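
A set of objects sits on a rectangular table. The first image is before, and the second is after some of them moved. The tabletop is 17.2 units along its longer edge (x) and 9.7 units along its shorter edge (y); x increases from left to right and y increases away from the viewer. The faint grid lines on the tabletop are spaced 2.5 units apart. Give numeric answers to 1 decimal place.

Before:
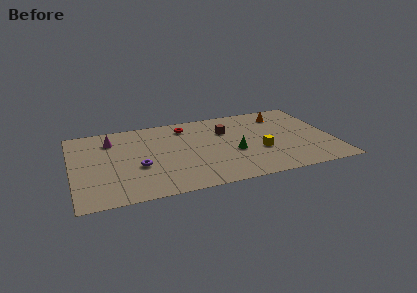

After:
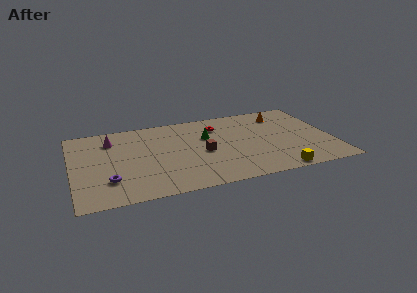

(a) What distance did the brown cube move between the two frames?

2.9

The brown cube moved from about (10.3, 6.7) to (8.6, 4.4), a distance of √(1.7² + 2.3²) ≈ 2.9.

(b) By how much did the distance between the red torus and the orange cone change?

-2.1

Before: roughly 6.5 units apart; after: 4.4. That's 2.1 units closer together.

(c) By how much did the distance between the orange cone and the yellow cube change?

+2.5

They were about 4.6 units apart before and 7.1 after — 2.5 units further apart.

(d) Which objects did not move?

the magenta cone and the orange cone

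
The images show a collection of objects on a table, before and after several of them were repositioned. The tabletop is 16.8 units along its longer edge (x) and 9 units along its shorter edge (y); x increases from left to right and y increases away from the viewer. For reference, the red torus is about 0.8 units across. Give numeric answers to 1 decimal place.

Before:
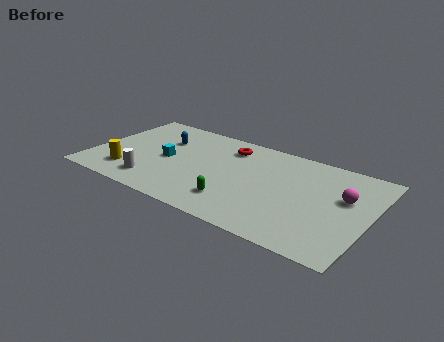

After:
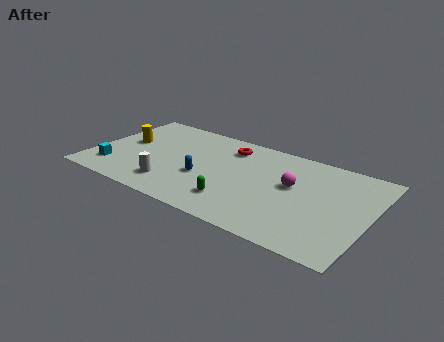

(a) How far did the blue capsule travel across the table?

4.0

The blue capsule moved from about (3.9, 6.2) to (6.9, 3.5), a distance of √(3.0² + 2.7²) ≈ 4.0.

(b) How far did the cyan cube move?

3.8

From (4.5, 4.3) to (1.5, 2.0), the cyan cube covered √(3.0² + 2.3²) ≈ 3.8 units.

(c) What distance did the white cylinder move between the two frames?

1.1

From (4.1, 1.7) to (5.2, 1.9), the white cylinder covered √(1.1² + 0.2²) ≈ 1.1 units.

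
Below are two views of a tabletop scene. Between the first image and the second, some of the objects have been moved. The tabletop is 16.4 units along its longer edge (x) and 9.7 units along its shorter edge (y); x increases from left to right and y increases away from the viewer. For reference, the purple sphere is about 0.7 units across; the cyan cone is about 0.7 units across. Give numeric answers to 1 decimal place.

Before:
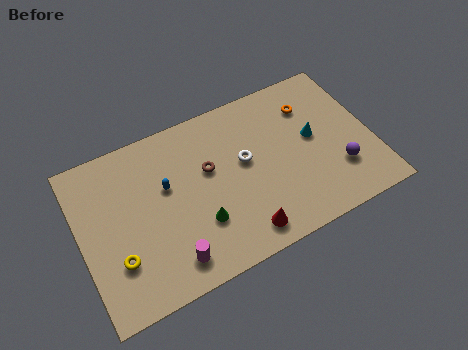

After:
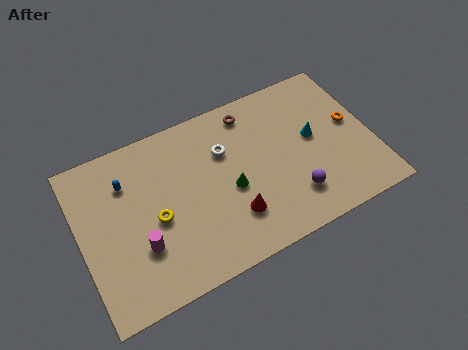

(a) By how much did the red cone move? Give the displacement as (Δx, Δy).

(-0.4, 1.2)

The red cone was at about (8.6, 1.4) and moved to about (8.2, 2.6).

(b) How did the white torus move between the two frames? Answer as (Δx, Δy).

(-1.0, 1.1)

The white torus was at about (9.3, 5.5) and moved to about (8.3, 6.6).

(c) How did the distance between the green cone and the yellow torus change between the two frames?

-0.4

They were about 4.6 units apart before and 4.2 after — 0.4 units closer together.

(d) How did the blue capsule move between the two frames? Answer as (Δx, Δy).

(-2.1, 1.2)

From the two frames, the blue capsule sits at roughly (4.9, 5.9) before and (2.8, 7.1) after.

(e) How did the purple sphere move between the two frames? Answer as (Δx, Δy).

(-2.7, -0.5)

The purple sphere was at about (14.3, 2.8) and moved to about (11.6, 2.3).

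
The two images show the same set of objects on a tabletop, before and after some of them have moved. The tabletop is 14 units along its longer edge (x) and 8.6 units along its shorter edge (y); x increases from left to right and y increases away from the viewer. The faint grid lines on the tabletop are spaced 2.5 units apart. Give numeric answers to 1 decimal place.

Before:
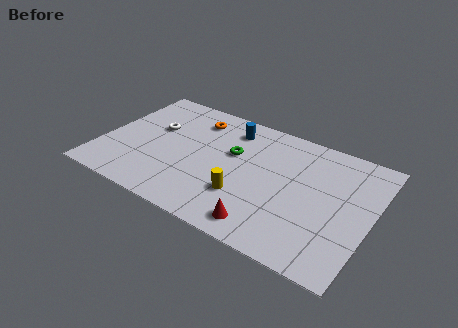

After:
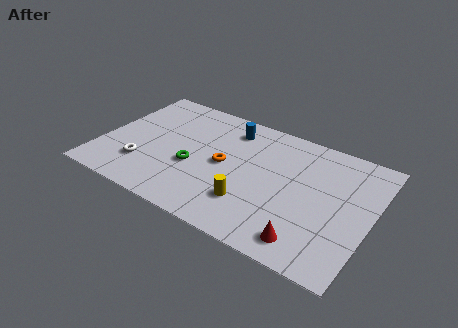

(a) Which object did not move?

the blue cylinder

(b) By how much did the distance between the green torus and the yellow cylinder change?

+0.5

The distance was about 2.9 in the first image and 3.4 in the second, so they moved 0.5 units further apart.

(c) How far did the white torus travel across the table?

3.0

The white torus was near (2.5, 5.3) before and (2.4, 2.3) after, so it travelled √(0.1² + 3.0²) ≈ 3.0 units.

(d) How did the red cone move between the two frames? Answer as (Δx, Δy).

(2.2, 0.1)

From the two frames, the red cone sits at roughly (9.0, 1.2) before and (11.2, 1.3) after.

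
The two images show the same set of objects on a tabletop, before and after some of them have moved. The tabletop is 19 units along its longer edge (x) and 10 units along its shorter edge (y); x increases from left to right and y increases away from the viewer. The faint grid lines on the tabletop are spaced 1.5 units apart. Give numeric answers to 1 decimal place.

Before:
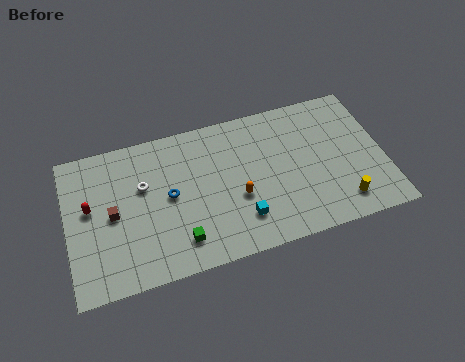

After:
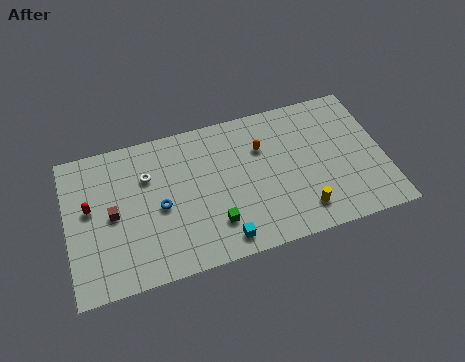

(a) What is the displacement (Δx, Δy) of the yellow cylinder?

(-2.4, 0.1)

The yellow cylinder was at about (16.2, 1.8) and moved to about (13.8, 1.9).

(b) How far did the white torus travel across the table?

0.7

The white torus moved from about (4.6, 6.3) to (4.9, 6.9), a distance of √(0.3² + 0.6²) ≈ 0.7.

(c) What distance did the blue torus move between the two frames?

0.8

The blue torus was near (6.1, 5.2) before and (5.5, 4.6) after, so it travelled √(0.6² + 0.6²) ≈ 0.8 units.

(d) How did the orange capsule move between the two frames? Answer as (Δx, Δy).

(1.7, 3.0)

The orange capsule was at about (10.1, 3.9) and moved to about (11.8, 6.9).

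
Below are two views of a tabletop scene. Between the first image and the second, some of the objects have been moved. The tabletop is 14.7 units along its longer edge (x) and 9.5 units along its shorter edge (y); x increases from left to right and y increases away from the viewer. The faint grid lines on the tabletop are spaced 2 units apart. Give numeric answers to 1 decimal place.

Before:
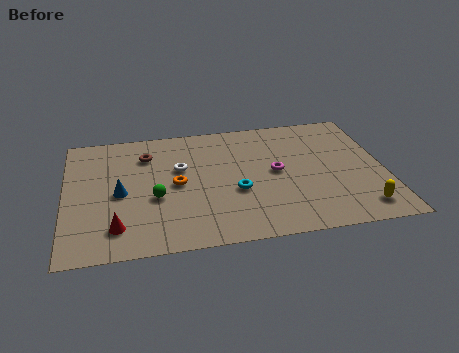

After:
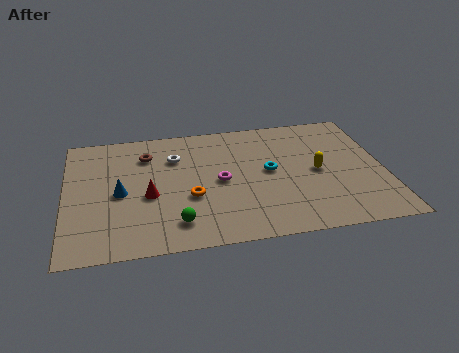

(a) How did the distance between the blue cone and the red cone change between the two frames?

-1.1

Before: roughly 2.5 units apart; after: 1.4. That's 1.1 units closer together.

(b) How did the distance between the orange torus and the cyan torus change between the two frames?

+1.1

Before: roughly 2.9 units apart; after: 4.0. That's 1.1 units further apart.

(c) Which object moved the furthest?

the yellow capsule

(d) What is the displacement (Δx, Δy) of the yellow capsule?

(-1.8, 3.1)

The yellow capsule started near (13.4, 1.5) and ended near (11.6, 4.6).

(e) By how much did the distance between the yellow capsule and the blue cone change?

-2.2

Before: roughly 11.3 units apart; after: 9.1. That's 2.2 units closer together.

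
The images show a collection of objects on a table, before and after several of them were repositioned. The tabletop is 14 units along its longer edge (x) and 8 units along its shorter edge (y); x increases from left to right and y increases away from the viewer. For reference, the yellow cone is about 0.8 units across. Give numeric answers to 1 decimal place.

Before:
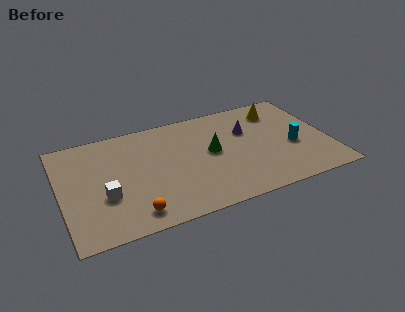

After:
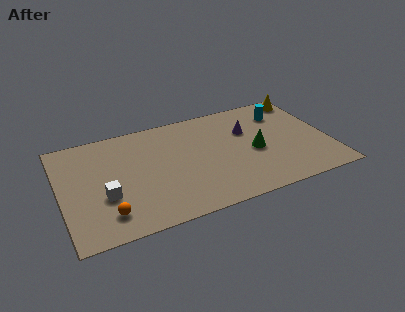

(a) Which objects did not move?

the purple cone and the white cube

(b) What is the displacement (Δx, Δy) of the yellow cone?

(1.5, 0.6)

The yellow cone started near (11.7, 6.4) and ended near (13.2, 7.0).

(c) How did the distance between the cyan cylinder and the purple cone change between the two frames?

-0.8

Before: roughly 3.0 units apart; after: 2.2. That's 0.8 units closer together.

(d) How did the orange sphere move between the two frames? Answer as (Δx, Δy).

(-1.3, 0.4)

The orange sphere started near (3.5, 1.2) and ended near (2.2, 1.6).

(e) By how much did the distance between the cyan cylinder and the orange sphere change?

+1.8

They were about 8.9 units apart before and 10.7 after — 1.8 units further apart.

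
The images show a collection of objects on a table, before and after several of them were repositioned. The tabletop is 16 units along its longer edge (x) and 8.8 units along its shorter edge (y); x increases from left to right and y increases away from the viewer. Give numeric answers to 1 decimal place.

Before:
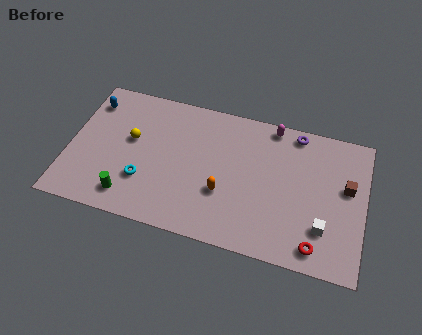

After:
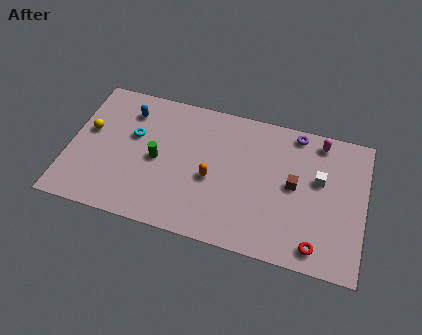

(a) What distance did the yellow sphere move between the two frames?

2.3

The yellow sphere was near (3.3, 5.1) before and (1.0, 5.1) after, so it travelled √(2.3² + 0.0²) ≈ 2.3 units.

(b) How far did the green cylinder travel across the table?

3.0

The green cylinder was near (3.5, 1.5) before and (4.8, 4.2) after, so it travelled √(1.3² + 2.7²) ≈ 3.0 units.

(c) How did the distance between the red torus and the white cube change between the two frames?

+2.9

They were about 1.2 units apart before and 4.1 after — 2.9 units further apart.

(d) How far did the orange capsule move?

1.0

The orange capsule was near (8.5, 3.1) before and (7.8, 3.8) after, so it travelled √(0.7² + 0.7²) ≈ 1.0 units.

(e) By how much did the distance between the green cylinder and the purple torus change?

-2.5

The distance was about 10.7 in the first image and 8.2 in the second, so they moved 2.5 units closer together.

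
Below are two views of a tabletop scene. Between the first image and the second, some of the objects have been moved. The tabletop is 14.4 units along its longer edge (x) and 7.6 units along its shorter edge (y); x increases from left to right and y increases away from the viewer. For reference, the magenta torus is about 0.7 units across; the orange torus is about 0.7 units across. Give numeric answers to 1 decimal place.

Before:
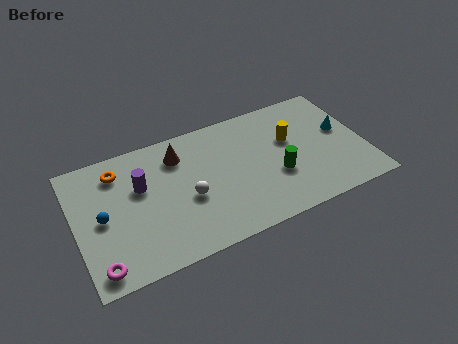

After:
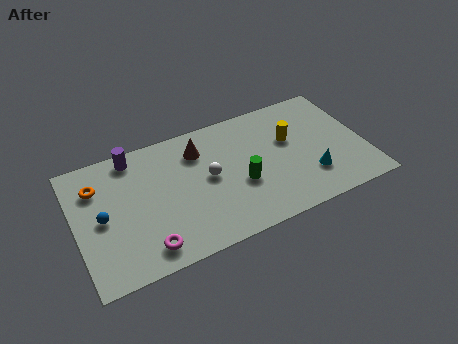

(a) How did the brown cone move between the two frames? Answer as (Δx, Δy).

(1.0, -0.1)

From the two frames, the brown cone sits at roughly (5.3, 5.9) before and (6.3, 5.8) after.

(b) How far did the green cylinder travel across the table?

1.8

From (9.9, 2.8) to (8.1, 3.0), the green cylinder covered √(1.8² + 0.2²) ≈ 1.8 units.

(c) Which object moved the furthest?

the cyan cone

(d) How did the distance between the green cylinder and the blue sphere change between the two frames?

-1.8

Before: roughly 8.6 units apart; after: 6.8. That's 1.8 units closer together.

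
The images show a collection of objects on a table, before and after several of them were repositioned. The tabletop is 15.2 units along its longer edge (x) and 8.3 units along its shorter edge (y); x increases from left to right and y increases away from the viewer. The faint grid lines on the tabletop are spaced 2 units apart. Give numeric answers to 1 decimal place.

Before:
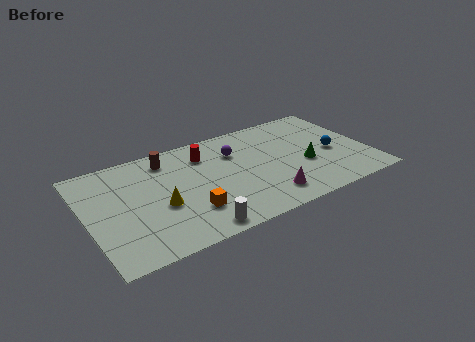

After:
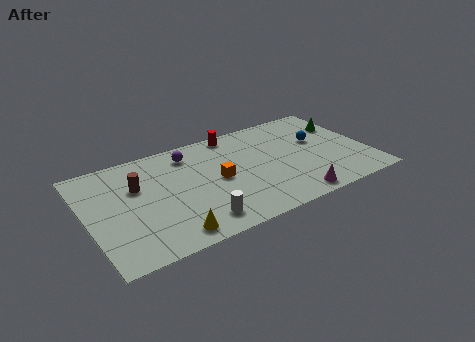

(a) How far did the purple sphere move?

2.6

From (8.2, 5.9) to (5.8, 6.8), the purple sphere covered √(2.4² + 0.9²) ≈ 2.6 units.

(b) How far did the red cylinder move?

2.1

From (6.6, 6.4) to (8.4, 7.5), the red cylinder covered √(1.8² + 1.1²) ≈ 2.1 units.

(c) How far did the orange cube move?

2.5

The orange cube was near (5.2, 2.3) before and (7.0, 4.1) after, so it travelled √(1.8² + 1.8²) ≈ 2.5 units.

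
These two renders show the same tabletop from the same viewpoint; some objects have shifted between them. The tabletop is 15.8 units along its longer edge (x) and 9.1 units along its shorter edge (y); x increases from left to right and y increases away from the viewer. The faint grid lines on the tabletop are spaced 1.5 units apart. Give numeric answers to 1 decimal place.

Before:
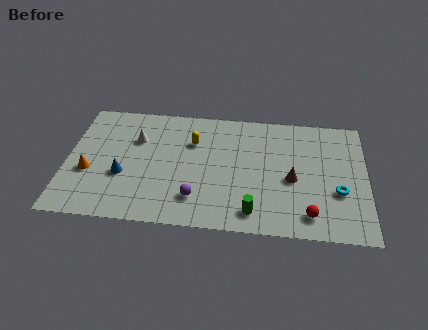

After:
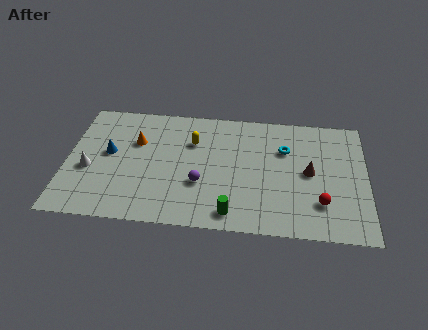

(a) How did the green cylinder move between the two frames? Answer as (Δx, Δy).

(-1.1, -0.2)

The green cylinder started near (9.9, 1.4) and ended near (8.8, 1.2).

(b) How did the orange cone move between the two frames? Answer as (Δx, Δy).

(2.4, 2.5)

From the two frames, the orange cone sits at roughly (1.2, 3.5) before and (3.6, 6.0) after.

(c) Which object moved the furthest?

the cyan torus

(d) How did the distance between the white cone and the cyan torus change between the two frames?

-0.5

They were about 11.1 units apart before and 10.6 after — 0.5 units closer together.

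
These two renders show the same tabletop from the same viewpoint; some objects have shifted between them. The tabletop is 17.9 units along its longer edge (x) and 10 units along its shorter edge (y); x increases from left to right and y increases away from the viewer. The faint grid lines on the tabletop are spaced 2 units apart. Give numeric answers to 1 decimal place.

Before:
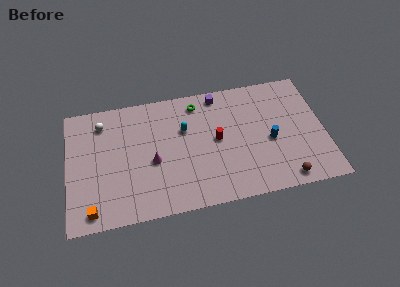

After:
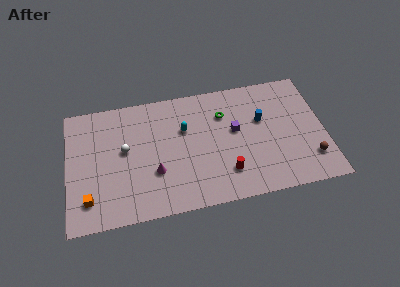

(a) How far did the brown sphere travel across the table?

2.3

The brown sphere moved from about (14.9, 1.1) to (16.8, 2.4), a distance of √(1.9² + 1.3²) ≈ 2.3.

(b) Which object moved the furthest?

the purple cube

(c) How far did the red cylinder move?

2.8

The red cylinder was near (10.4, 5.2) before and (10.9, 2.4) after, so it travelled √(0.5² + 2.8²) ≈ 2.8 units.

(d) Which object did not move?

the cyan capsule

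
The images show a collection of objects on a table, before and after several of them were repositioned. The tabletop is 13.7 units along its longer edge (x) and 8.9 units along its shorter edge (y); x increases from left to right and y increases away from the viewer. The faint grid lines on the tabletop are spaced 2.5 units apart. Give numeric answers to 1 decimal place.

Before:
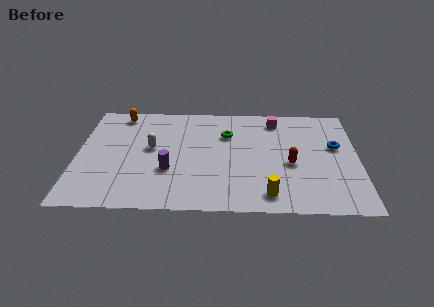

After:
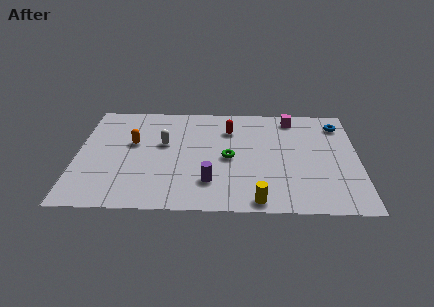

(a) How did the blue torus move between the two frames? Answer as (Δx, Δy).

(0.2, 1.9)

The blue torus started near (12.6, 5.3) and ended near (12.8, 7.2).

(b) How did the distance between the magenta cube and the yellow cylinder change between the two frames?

+0.9

Before: roughly 6.2 units apart; after: 7.1. That's 0.9 units further apart.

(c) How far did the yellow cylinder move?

0.7

The yellow cylinder moved from about (9.3, 1.3) to (8.8, 0.8), a distance of √(0.5² + 0.5²) ≈ 0.7.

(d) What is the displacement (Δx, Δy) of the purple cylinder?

(2.0, -0.9)

The purple cylinder was at about (4.5, 3.1) and moved to about (6.5, 2.2).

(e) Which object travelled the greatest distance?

the red capsule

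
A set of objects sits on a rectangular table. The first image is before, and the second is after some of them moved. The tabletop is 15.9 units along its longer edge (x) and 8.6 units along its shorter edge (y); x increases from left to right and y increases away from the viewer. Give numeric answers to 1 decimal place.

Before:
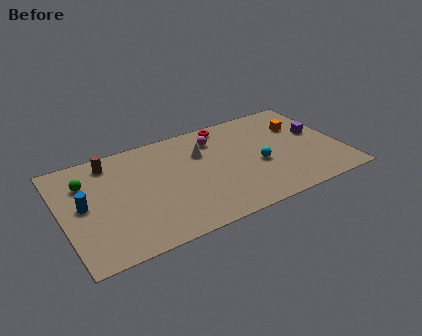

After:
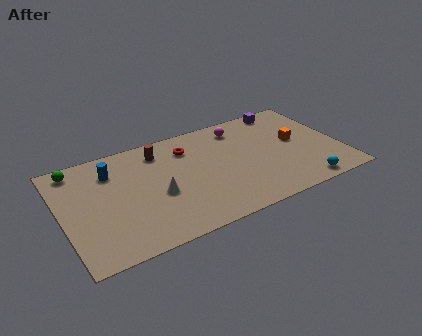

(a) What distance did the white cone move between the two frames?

3.6

The white cone moved from about (8.1, 5.9) to (5.3, 3.6), a distance of √(2.8² + 2.3²) ≈ 3.6.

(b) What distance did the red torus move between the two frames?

2.6

From (9.8, 7.7) to (7.4, 6.6), the red torus covered √(2.4² + 1.1²) ≈ 2.6 units.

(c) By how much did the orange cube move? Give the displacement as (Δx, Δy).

(-0.4, -1.2)

From the two frames, the orange cube sits at roughly (13.9, 5.9) before and (13.5, 4.7) after.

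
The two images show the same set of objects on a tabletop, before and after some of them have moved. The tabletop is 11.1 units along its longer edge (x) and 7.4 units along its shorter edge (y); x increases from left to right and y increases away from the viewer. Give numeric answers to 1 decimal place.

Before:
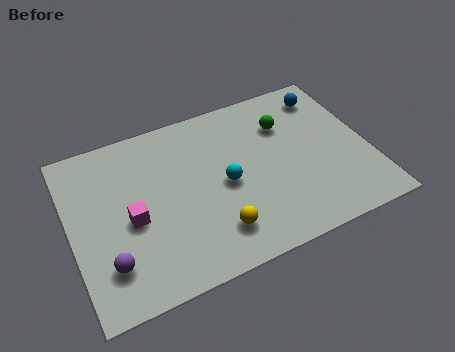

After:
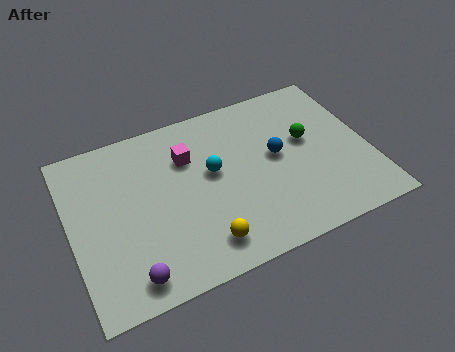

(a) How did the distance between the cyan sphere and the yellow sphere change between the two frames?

+1.0

Before: roughly 2.0 units apart; after: 3.0. That's 1.0 units further apart.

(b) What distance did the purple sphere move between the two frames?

1.1

The purple sphere moved from about (1.2, 1.8) to (1.9, 1.0), a distance of √(0.7² + 0.8²) ≈ 1.1.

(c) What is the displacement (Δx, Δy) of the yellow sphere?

(-0.5, -0.3)

From the two frames, the yellow sphere sits at roughly (5.1, 1.6) before and (4.6, 1.3) after.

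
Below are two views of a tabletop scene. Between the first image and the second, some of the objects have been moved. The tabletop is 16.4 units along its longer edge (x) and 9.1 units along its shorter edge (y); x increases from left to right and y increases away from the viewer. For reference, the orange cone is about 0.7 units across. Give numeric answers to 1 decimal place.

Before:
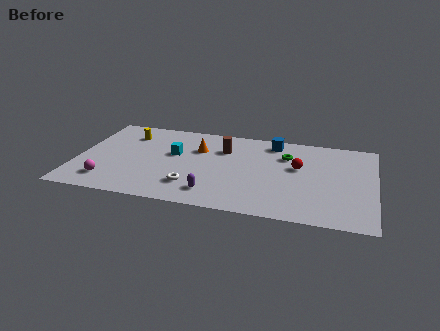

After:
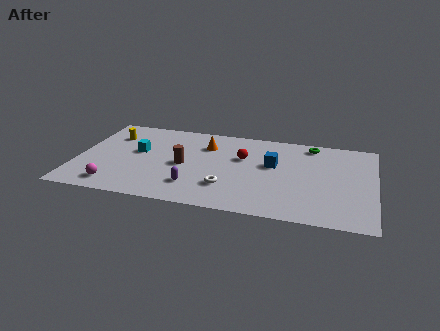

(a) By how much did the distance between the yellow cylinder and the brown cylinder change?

-0.6

The distance was about 5.4 in the first image and 4.8 in the second, so they moved 0.6 units closer together.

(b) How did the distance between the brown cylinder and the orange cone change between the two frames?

+1.2

Before: roughly 1.4 units apart; after: 2.6. That's 1.2 units further apart.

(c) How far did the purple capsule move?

1.2

The purple capsule was near (7.7, 1.7) before and (6.6, 2.2) after, so it travelled √(1.1² + 0.5²) ≈ 1.2 units.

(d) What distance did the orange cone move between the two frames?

0.6

The orange cone was near (6.6, 6.2) before and (7.0, 6.7) after, so it travelled √(0.4² + 0.5²) ≈ 0.6 units.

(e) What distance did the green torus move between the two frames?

2.0

The green torus was near (11.5, 6.5) before and (12.8, 8.0) after, so it travelled √(1.3² + 1.5²) ≈ 2.0 units.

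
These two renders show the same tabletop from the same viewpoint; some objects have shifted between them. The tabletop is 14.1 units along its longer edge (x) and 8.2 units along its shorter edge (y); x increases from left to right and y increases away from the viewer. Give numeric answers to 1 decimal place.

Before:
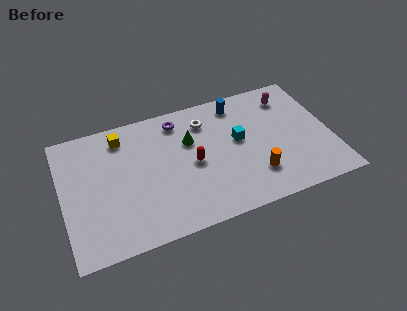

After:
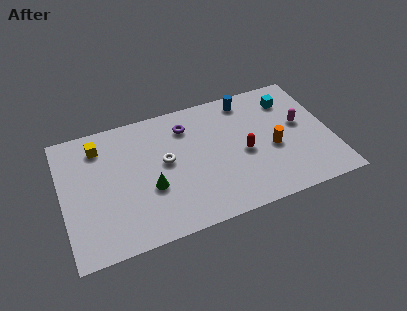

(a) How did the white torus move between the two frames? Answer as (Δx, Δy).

(-2.3, -1.9)

From the two frames, the white torus sits at roughly (7.7, 6.4) before and (5.4, 4.5) after.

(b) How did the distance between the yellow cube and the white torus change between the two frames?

-0.5

Before: roughly 4.4 units apart; after: 3.9. That's 0.5 units closer together.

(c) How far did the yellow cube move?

1.2

The yellow cube moved from about (3.3, 6.8) to (2.1, 6.6), a distance of √(1.2² + 0.2²) ≈ 1.2.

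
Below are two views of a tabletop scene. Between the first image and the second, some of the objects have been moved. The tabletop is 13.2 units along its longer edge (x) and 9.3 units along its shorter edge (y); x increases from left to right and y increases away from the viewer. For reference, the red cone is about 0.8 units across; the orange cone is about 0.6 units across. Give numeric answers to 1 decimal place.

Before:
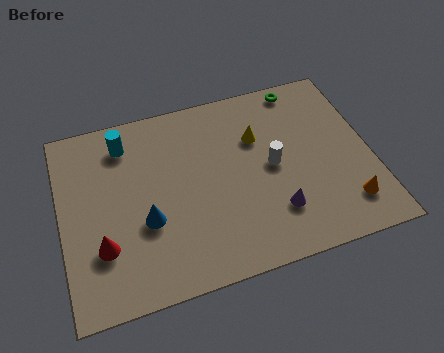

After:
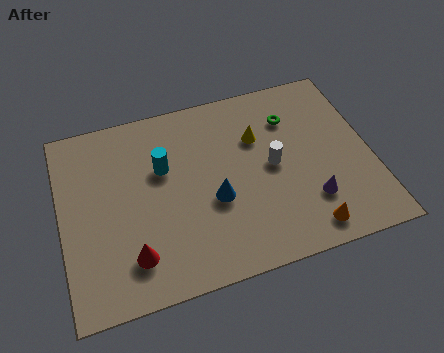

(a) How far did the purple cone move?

1.5

From (8.9, 2.4) to (10.4, 2.5), the purple cone covered √(1.5² + 0.1²) ≈ 1.5 units.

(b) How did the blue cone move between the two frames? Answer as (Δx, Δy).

(2.9, 0.2)

The blue cone started near (3.5, 3.5) and ended near (6.4, 3.7).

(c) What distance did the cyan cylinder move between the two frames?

2.3

The cyan cylinder was near (2.9, 7.6) before and (4.4, 5.9) after, so it travelled √(1.5² + 1.7²) ≈ 2.3 units.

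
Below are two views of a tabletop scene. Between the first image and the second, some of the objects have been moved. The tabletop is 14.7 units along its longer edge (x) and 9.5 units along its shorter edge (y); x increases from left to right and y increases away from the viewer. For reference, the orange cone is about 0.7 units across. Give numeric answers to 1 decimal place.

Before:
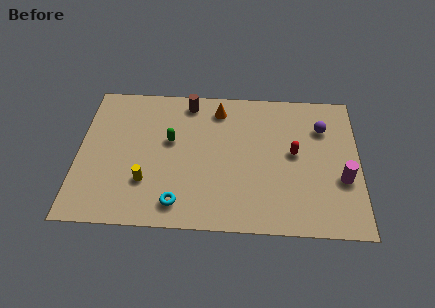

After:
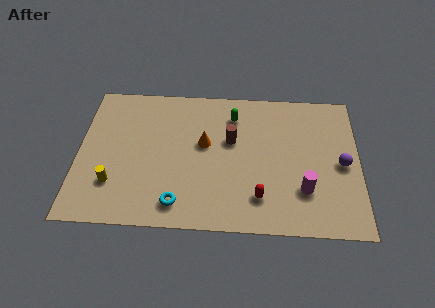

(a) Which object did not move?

the cyan torus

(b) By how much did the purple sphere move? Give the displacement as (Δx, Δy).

(1.0, -2.4)

The purple sphere started near (12.8, 6.9) and ended near (13.8, 4.5).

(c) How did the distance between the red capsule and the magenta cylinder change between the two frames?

-0.6

Before: roughly 3.0 units apart; after: 2.4. That's 0.6 units closer together.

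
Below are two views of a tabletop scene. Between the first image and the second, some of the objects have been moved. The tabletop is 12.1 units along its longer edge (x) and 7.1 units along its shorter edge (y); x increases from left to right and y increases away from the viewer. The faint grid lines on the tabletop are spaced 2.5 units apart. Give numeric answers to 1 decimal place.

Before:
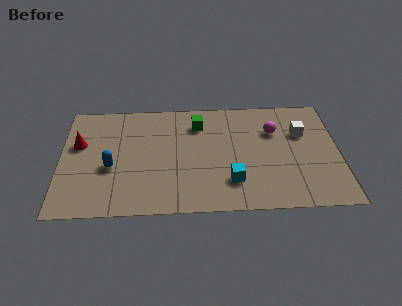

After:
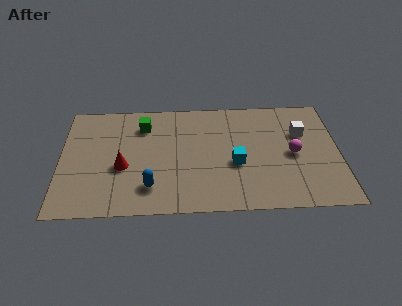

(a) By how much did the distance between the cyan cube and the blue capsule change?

-1.4

They were about 5.3 units apart before and 3.9 after — 1.4 units closer together.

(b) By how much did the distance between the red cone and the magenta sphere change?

-1.1

They were about 8.5 units apart before and 7.4 after — 1.1 units closer together.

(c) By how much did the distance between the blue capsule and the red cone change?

-0.3

Before: roughly 2.1 units apart; after: 1.8. That's 0.3 units closer together.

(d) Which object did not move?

the white cube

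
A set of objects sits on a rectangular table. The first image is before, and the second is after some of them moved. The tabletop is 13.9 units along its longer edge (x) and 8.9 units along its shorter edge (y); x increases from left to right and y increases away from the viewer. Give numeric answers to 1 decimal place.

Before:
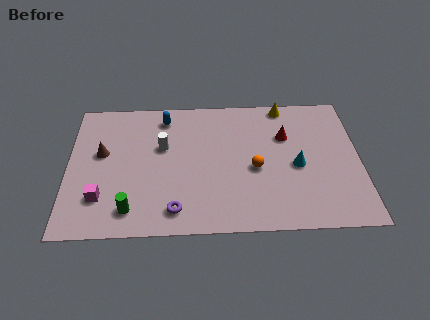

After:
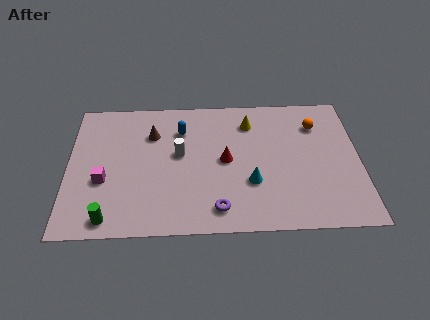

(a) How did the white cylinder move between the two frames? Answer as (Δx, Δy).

(0.8, -0.5)

From the two frames, the white cylinder sits at roughly (4.5, 5.5) before and (5.3, 5.0) after.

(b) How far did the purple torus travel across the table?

2.0

The purple torus was near (5.1, 1.4) before and (7.1, 1.4) after, so it travelled √(2.0² + 0.0²) ≈ 2.0 units.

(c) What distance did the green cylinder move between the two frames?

1.1

From (3.0, 1.5) to (2.0, 1.0), the green cylinder covered √(1.0² + 0.5²) ≈ 1.1 units.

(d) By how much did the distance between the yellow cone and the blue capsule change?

-2.5

Before: roughly 5.8 units apart; after: 3.3. That's 2.5 units closer together.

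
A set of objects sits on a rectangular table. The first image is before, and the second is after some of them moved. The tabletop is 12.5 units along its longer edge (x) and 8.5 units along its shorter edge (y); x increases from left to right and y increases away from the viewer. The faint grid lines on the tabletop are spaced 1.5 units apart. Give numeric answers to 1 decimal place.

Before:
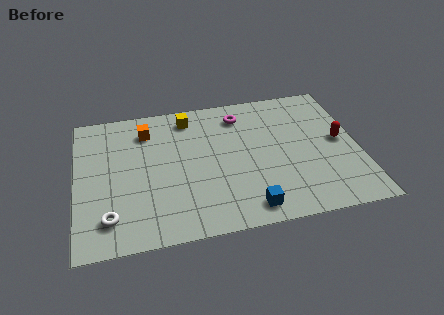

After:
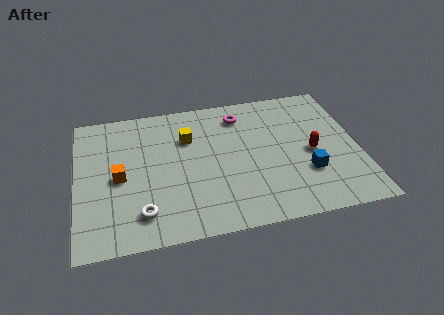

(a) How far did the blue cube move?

3.1

The blue cube moved from about (7.4, 1.1) to (10.1, 2.7), a distance of √(2.7² + 1.6²) ≈ 3.1.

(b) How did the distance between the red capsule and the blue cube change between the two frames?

-4.2

The distance was about 5.4 in the first image and 1.2 in the second, so they moved 4.2 units closer together.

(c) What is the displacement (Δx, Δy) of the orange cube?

(-1.3, -2.7)

The orange cube started near (3.2, 6.7) and ended near (1.9, 4.0).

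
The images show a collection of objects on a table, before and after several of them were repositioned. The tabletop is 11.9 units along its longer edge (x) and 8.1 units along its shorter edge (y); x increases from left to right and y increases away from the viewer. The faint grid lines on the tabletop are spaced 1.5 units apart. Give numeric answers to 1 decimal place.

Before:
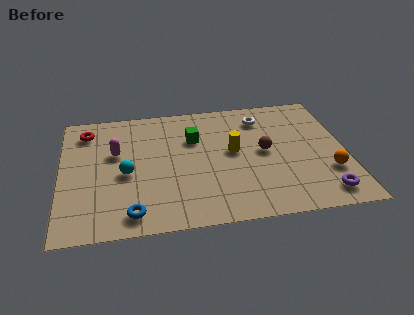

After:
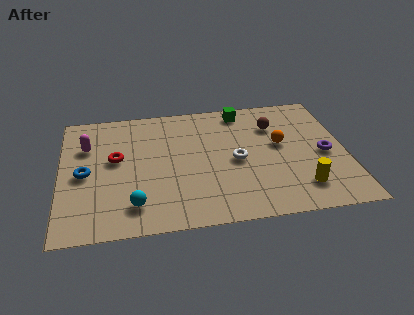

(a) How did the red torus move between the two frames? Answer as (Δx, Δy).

(1.2, -2.0)

The red torus started near (1.1, 6.6) and ended near (2.3, 4.6).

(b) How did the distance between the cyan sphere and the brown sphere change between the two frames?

+1.6

Before: roughly 5.8 units apart; after: 7.4. That's 1.6 units further apart.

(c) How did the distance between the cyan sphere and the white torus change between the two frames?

-1.7

The distance was about 6.5 in the first image and 4.8 in the second, so they moved 1.7 units closer together.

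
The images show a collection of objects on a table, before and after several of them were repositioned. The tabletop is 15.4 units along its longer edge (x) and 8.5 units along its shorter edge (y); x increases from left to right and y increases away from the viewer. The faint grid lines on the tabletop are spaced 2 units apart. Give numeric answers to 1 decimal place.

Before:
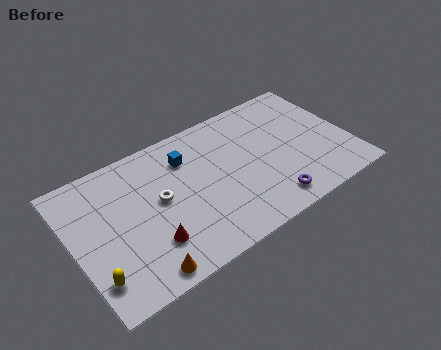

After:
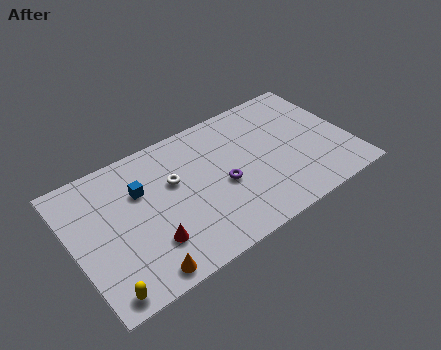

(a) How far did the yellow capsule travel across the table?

1.0

The yellow capsule moved from about (0.8, 1.9) to (1.1, 0.9), a distance of √(0.3² + 1.0²) ≈ 1.0.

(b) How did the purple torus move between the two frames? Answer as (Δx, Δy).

(-2.2, 2.4)

The purple torus started near (10.4, 1.3) and ended near (8.2, 3.7).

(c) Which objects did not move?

the red cone and the orange cone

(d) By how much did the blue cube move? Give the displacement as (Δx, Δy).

(-2.7, -0.7)

The blue cube was at about (6.6, 6.4) and moved to about (3.9, 5.7).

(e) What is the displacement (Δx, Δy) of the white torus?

(0.9, 0.7)

From the two frames, the white torus sits at roughly (4.8, 4.6) before and (5.7, 5.3) after.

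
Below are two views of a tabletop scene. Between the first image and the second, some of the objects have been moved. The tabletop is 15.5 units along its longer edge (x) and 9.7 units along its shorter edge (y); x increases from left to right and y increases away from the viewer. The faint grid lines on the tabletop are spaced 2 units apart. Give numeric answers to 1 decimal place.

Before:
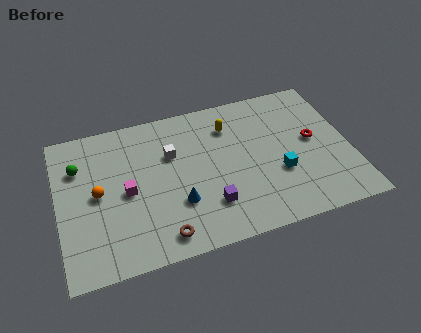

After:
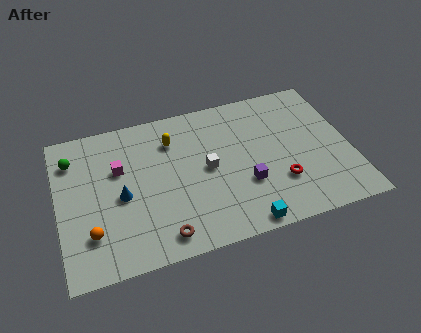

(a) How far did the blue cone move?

3.2

From (6.2, 3.1) to (3.3, 4.4), the blue cone covered √(2.9² + 1.3²) ≈ 3.2 units.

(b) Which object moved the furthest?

the cyan cube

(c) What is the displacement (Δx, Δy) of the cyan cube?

(-2.2, -2.7)

The cyan cube started near (11.6, 3.5) and ended near (9.4, 0.8).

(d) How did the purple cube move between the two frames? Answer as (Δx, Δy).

(2.0, 0.8)

From the two frames, the purple cube sits at roughly (7.8, 2.5) before and (9.8, 3.3) after.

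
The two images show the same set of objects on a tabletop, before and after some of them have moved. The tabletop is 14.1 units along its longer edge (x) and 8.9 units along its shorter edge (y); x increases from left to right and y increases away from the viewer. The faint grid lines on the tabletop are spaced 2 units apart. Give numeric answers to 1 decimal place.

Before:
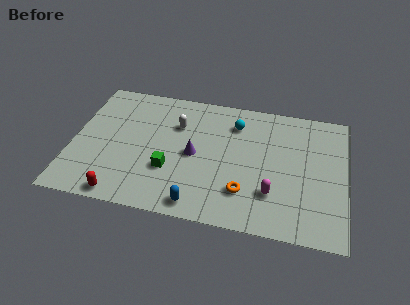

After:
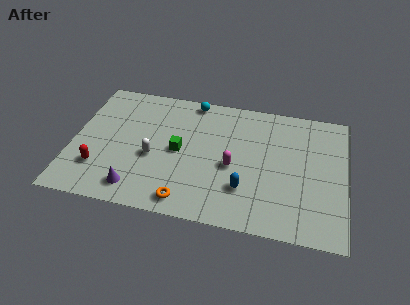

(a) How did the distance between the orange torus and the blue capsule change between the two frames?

+0.6

Before: roughly 2.6 units apart; after: 3.2. That's 0.6 units further apart.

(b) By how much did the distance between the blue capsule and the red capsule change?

+3.6

The distance was about 3.9 in the first image and 7.5 in the second, so they moved 3.6 units further apart.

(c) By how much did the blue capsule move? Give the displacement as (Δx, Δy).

(2.3, 1.5)

From the two frames, the blue capsule sits at roughly (6.7, 1.0) before and (9.0, 2.5) after.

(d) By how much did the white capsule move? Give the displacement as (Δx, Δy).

(-1.1, -2.5)

The white capsule started near (5.3, 6.2) and ended near (4.2, 3.7).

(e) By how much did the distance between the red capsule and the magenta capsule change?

-0.8

The distance was about 7.8 in the first image and 7.0 in the second, so they moved 0.8 units closer together.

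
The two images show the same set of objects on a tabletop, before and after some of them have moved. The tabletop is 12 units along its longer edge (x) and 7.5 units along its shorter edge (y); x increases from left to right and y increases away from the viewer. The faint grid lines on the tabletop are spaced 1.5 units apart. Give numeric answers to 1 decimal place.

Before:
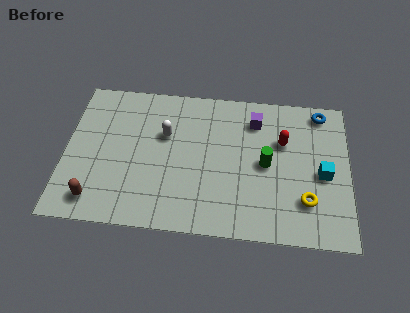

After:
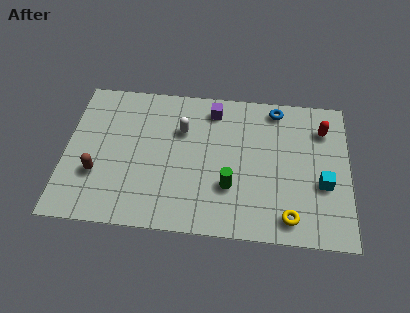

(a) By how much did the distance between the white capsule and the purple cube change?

-2.2

The distance was about 4.0 in the first image and 1.8 in the second, so they moved 2.2 units closer together.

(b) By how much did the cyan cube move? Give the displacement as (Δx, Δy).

(0.0, -0.5)

From the two frames, the cyan cube sits at roughly (10.9, 3.4) before and (10.9, 2.9) after.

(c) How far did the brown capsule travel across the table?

1.3

The brown capsule moved from about (1.4, 1.2) to (1.4, 2.5), a distance of √(0.0² + 1.3²) ≈ 1.3.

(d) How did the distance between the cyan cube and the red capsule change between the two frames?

+0.5

The distance was about 2.3 in the first image and 2.8 in the second, so they moved 0.5 units further apart.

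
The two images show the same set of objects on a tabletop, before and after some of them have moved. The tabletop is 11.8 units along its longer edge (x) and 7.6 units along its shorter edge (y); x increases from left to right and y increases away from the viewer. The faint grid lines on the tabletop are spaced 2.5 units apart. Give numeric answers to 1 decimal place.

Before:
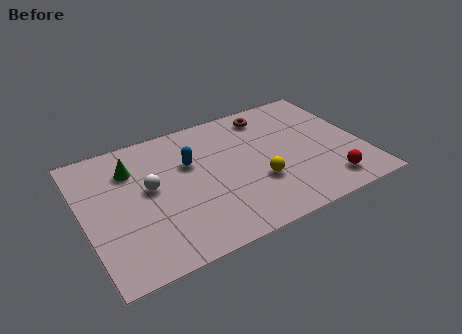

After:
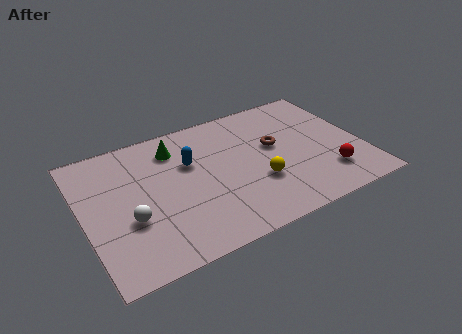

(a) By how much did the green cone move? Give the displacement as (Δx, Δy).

(1.9, 0.4)

The green cone was at about (2.2, 5.6) and moved to about (4.1, 6.0).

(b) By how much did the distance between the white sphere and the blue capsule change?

+1.6

The distance was about 1.9 in the first image and 3.5 in the second, so they moved 1.6 units further apart.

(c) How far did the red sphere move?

0.5

From (10.0, 1.3) to (10.1, 1.8), the red sphere covered √(0.1² + 0.5²) ≈ 0.5 units.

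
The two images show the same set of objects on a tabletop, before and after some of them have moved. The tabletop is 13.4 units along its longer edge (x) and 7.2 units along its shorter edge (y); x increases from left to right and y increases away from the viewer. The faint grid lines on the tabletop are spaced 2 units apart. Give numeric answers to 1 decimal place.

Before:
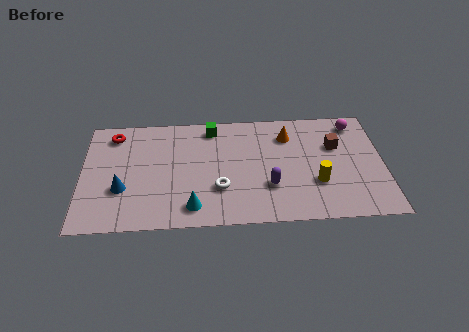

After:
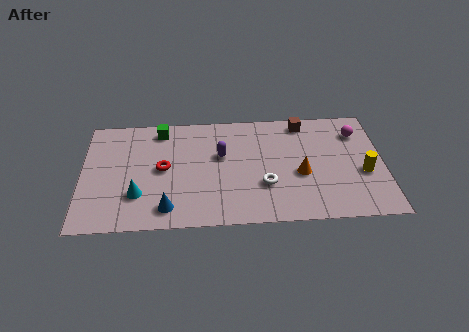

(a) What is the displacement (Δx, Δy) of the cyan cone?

(-2.4, 0.9)

The cyan cone was at about (4.9, 1.2) and moved to about (2.5, 2.1).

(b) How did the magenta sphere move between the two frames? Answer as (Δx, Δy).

(0.1, -0.6)

The magenta sphere was at about (12.2, 6.1) and moved to about (12.3, 5.5).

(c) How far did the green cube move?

2.3

The green cube moved from about (5.8, 6.2) to (3.5, 6.2), a distance of √(2.3² + 0.0²) ≈ 2.3.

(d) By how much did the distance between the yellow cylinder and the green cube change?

+3.6

They were about 6.0 units apart before and 9.6 after — 3.6 units further apart.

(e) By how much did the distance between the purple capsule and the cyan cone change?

+0.8

The distance was about 3.6 in the first image and 4.4 in the second, so they moved 0.8 units further apart.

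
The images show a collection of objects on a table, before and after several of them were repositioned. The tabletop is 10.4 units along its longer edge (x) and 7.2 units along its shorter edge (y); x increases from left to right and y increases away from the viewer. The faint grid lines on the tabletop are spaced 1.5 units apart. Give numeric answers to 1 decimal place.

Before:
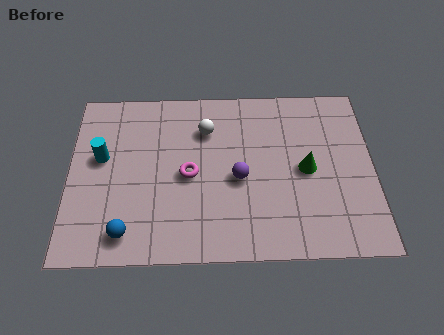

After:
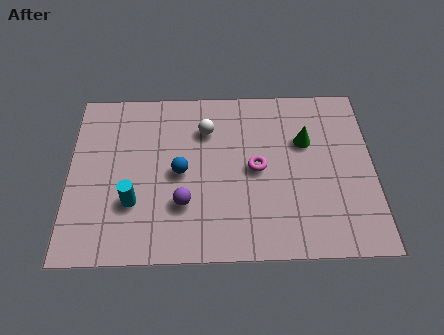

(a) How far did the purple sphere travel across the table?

2.1

The purple sphere was near (5.8, 3.2) before and (3.9, 2.2) after, so it travelled √(1.9² + 1.0²) ≈ 2.1 units.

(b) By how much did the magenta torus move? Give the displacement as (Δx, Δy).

(2.3, 0.2)

From the two frames, the magenta torus sits at roughly (4.1, 3.4) before and (6.4, 3.6) after.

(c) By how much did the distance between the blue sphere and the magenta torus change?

-0.5

They were about 3.1 units apart before and 2.6 after — 0.5 units closer together.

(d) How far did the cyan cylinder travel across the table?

2.2

The cyan cylinder moved from about (1.1, 4.2) to (2.2, 2.3), a distance of √(1.1² + 1.9²) ≈ 2.2.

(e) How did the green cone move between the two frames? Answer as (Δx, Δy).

(0.0, 1.2)

From the two frames, the green cone sits at roughly (8.1, 3.5) before and (8.1, 4.7) after.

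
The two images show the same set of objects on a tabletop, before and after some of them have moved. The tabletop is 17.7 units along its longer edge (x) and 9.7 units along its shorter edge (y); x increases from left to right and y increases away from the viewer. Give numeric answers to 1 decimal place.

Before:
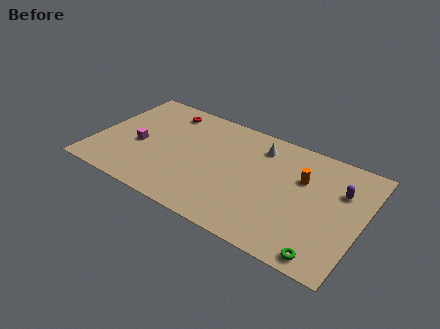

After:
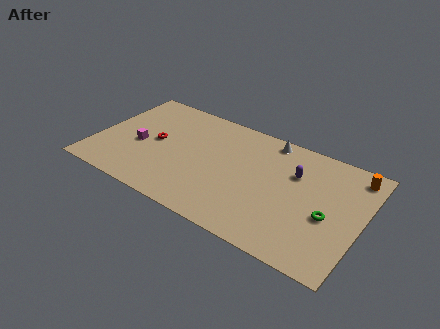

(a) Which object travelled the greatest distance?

the orange cylinder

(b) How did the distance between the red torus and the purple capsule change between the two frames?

-2.8

Before: roughly 12.1 units apart; after: 9.3. That's 2.8 units closer together.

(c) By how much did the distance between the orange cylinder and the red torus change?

+3.6

The distance was about 9.7 in the first image and 13.3 in the second, so they moved 3.6 units further apart.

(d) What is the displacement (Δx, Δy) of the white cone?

(0.5, 0.9)

The white cone was at about (10.6, 7.8) and moved to about (11.1, 8.7).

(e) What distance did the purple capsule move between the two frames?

3.0

The purple capsule moved from about (16.1, 6.6) to (13.1, 6.6), a distance of √(3.0² + 0.0²) ≈ 3.0.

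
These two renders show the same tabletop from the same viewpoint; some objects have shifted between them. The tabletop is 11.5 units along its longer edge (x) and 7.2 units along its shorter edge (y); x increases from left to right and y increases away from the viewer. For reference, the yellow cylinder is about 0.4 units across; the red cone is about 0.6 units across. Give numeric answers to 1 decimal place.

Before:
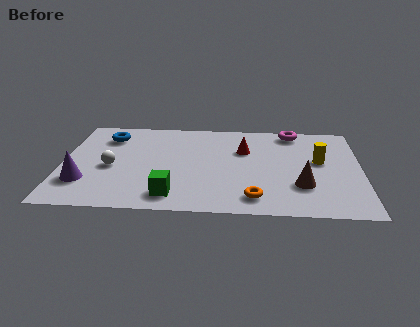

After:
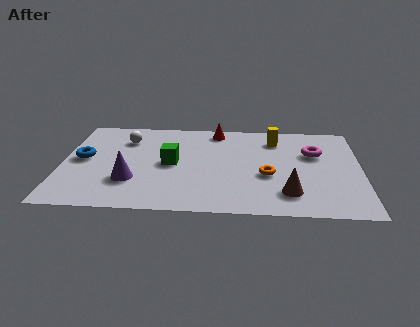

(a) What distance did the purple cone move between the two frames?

1.8

From (0.9, 2.0) to (2.7, 2.2), the purple cone covered √(1.8² + 0.2²) ≈ 1.8 units.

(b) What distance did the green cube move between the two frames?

2.4

From (4.3, 1.2) to (4.2, 3.6), the green cube covered √(0.1² + 2.4²) ≈ 2.4 units.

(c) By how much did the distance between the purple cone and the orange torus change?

-1.3

Before: roughly 6.5 units apart; after: 5.2. That's 1.3 units closer together.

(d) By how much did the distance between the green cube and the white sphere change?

-0.6

The distance was about 3.1 in the first image and 2.5 in the second, so they moved 0.6 units closer together.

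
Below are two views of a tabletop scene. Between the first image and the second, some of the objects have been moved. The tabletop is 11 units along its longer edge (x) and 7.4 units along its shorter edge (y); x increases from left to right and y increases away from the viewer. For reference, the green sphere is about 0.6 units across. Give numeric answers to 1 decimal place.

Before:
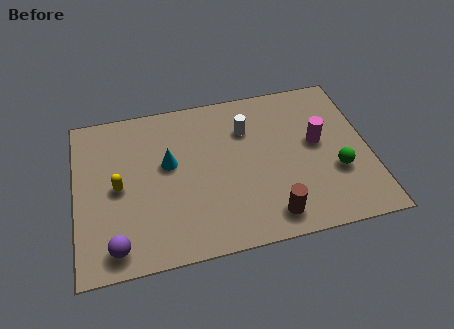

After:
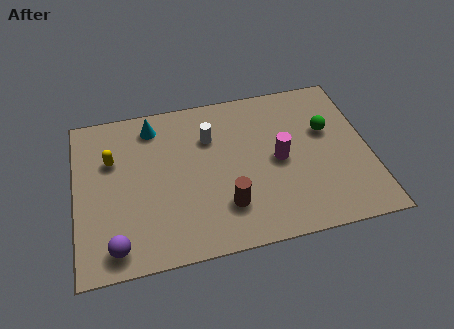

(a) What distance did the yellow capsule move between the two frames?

1.3

From (1.6, 3.6) to (1.4, 4.9), the yellow capsule covered √(0.2² + 1.3²) ≈ 1.3 units.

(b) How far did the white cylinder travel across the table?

1.4

From (6.5, 5.3) to (5.1, 5.2), the white cylinder covered √(1.4² + 0.1²) ≈ 1.4 units.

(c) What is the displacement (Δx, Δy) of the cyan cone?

(-0.5, 1.9)

The cyan cone started near (3.5, 4.3) and ended near (3.0, 6.2).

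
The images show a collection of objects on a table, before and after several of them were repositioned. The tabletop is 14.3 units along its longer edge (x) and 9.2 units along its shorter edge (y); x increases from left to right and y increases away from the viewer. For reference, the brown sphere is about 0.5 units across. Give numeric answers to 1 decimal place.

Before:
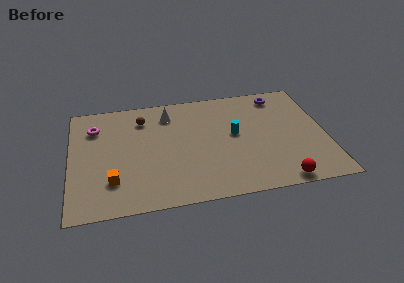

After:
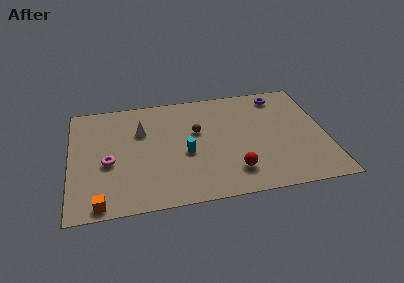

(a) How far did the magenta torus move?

3.1

The magenta torus moved from about (1.4, 6.9) to (2.1, 3.9), a distance of √(0.7² + 3.0²) ≈ 3.1.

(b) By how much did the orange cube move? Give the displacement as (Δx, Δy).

(-0.7, -1.6)

From the two frames, the orange cube sits at roughly (2.3, 2.4) before and (1.6, 0.8) after.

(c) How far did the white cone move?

2.0

The white cone was near (5.6, 7.4) before and (4.0, 6.2) after, so it travelled √(1.6² + 1.2²) ≈ 2.0 units.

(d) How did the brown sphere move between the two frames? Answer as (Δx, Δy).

(3.0, -1.6)

The brown sphere was at about (4.1, 7.2) and moved to about (7.1, 5.6).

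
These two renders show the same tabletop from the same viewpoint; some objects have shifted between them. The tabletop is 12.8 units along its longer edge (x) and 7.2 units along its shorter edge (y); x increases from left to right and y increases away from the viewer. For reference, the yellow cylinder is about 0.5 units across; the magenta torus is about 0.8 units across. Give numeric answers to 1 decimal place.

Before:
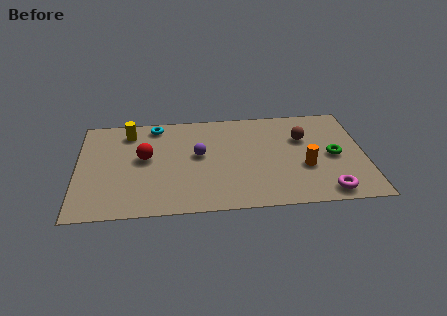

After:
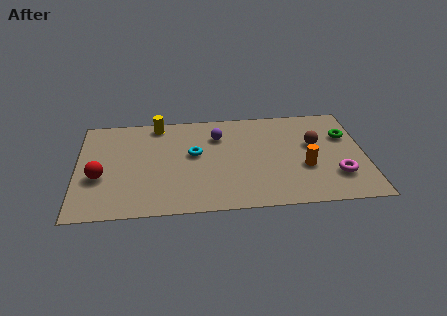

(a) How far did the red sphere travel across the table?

2.3

The red sphere moved from about (3.0, 4.0) to (1.0, 2.8), a distance of √(2.0² + 1.2²) ≈ 2.3.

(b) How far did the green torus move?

1.5

From (11.4, 3.4) to (12.0, 4.8), the green torus covered √(0.6² + 1.4²) ≈ 1.5 units.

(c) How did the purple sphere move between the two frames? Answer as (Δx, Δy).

(0.9, 1.3)

The purple sphere was at about (5.4, 4.0) and moved to about (6.3, 5.3).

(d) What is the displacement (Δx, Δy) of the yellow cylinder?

(1.3, 0.5)

The yellow cylinder started near (2.3, 5.9) and ended near (3.6, 6.4).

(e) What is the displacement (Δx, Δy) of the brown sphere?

(0.5, -0.5)

The brown sphere started near (10.1, 4.8) and ended near (10.6, 4.3).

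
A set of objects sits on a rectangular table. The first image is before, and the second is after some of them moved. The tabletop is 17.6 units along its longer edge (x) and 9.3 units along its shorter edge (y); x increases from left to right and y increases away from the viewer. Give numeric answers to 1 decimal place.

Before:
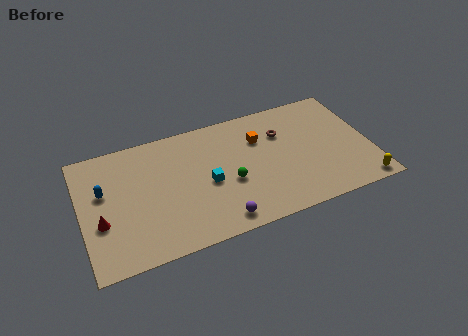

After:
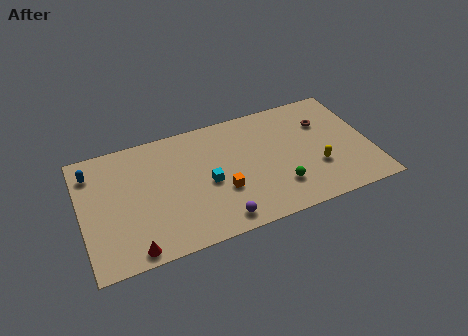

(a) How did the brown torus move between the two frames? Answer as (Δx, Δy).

(2.6, 0.0)

The brown torus started near (12.4, 6.5) and ended near (15.0, 6.5).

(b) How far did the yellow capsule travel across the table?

3.3

From (16.7, 0.9) to (14.2, 3.1), the yellow capsule covered √(2.5² + 2.2²) ≈ 3.3 units.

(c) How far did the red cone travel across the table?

3.1

The red cone moved from about (1.1, 3.5) to (2.8, 0.9), a distance of √(1.7² + 2.6²) ≈ 3.1.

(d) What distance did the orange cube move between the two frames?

4.1

The orange cube was near (11.0, 6.5) before and (8.4, 3.3) after, so it travelled √(2.6² + 3.2²) ≈ 4.1 units.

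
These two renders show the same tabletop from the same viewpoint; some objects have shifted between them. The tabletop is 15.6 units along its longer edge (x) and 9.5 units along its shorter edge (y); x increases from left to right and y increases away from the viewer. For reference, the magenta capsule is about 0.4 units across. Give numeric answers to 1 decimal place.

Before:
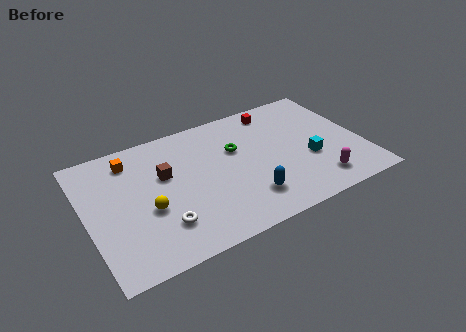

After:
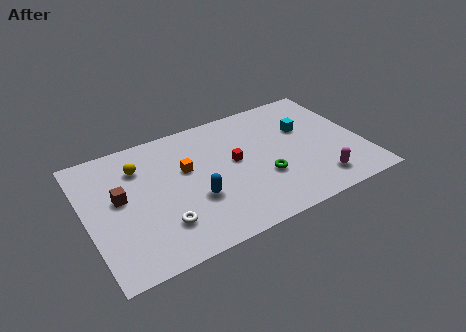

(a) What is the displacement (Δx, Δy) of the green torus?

(1.2, -2.8)

The green torus started near (8.6, 6.1) and ended near (9.8, 3.3).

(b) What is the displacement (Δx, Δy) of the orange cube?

(2.9, -2.0)

The orange cube started near (2.8, 7.8) and ended near (5.7, 5.8).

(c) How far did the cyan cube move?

2.5

From (12.5, 3.6) to (12.6, 6.1), the cyan cube covered √(0.1² + 2.5²) ≈ 2.5 units.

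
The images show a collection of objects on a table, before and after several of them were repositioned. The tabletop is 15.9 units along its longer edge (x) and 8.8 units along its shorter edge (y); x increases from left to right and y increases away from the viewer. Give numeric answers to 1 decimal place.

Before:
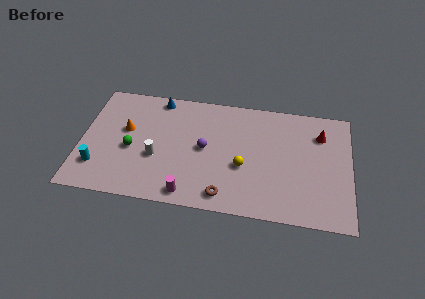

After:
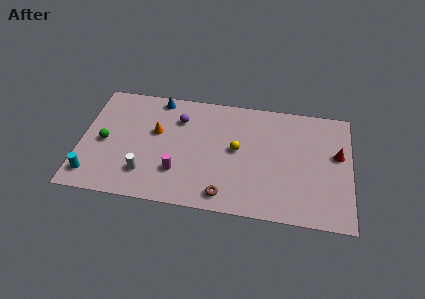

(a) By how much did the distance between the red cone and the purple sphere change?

+2.4

They were about 7.1 units apart before and 9.5 after — 2.4 units further apart.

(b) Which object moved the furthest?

the purple sphere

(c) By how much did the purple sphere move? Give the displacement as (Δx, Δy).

(-1.6, 2.0)

From the two frames, the purple sphere sits at roughly (7.3, 4.5) before and (5.7, 6.5) after.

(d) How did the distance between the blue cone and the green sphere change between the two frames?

+0.5

Before: roughly 4.3 units apart; after: 4.8. That's 0.5 units further apart.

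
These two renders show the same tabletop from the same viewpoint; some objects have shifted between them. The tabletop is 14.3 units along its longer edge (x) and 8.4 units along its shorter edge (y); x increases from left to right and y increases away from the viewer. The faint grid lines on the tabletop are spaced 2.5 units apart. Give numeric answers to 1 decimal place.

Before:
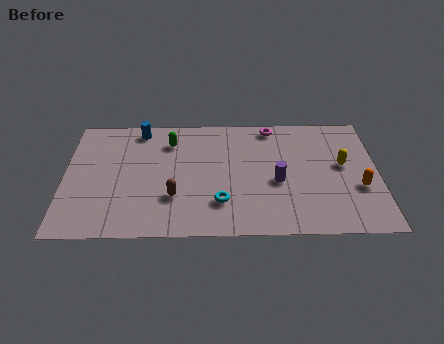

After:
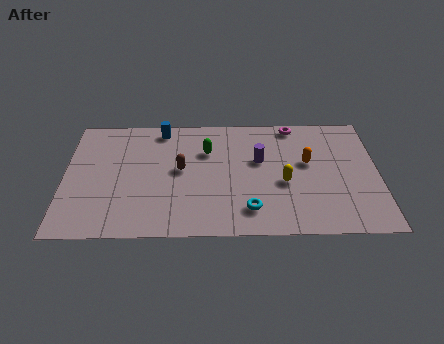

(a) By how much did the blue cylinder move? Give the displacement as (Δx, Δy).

(1.0, 0.0)

The blue cylinder started near (3.4, 7.4) and ended near (4.4, 7.4).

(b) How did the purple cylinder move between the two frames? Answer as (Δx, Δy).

(-0.8, 1.5)

From the two frames, the purple cylinder sits at roughly (9.7, 3.6) before and (8.9, 5.1) after.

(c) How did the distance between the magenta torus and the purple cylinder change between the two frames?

-0.9

Before: roughly 3.9 units apart; after: 3.0. That's 0.9 units closer together.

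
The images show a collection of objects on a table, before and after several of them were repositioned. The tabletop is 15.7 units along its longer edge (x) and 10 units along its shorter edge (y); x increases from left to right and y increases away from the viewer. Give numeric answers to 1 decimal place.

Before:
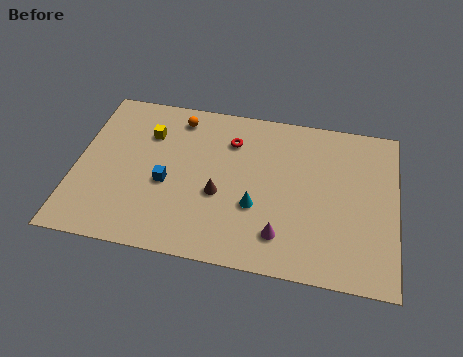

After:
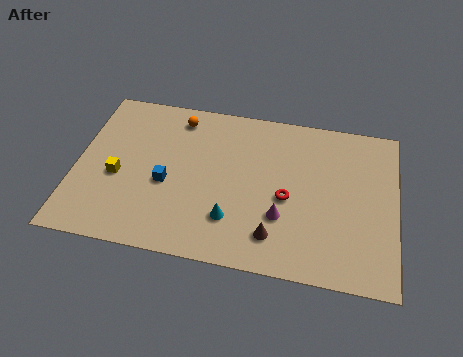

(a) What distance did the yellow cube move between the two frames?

3.3

The yellow cube moved from about (3.4, 7.2) to (2.1, 4.2), a distance of √(1.3² + 3.0²) ≈ 3.3.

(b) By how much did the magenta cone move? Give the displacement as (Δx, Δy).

(0.0, 1.1)

The magenta cone was at about (10.2, 2.1) and moved to about (10.2, 3.2).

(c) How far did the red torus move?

4.2

The red torus moved from about (7.5, 7.5) to (10.4, 4.4), a distance of √(2.9² + 3.1²) ≈ 4.2.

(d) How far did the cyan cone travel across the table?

1.5

The cyan cone moved from about (8.9, 3.6) to (7.8, 2.6), a distance of √(1.1² + 1.0²) ≈ 1.5.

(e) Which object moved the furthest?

the red torus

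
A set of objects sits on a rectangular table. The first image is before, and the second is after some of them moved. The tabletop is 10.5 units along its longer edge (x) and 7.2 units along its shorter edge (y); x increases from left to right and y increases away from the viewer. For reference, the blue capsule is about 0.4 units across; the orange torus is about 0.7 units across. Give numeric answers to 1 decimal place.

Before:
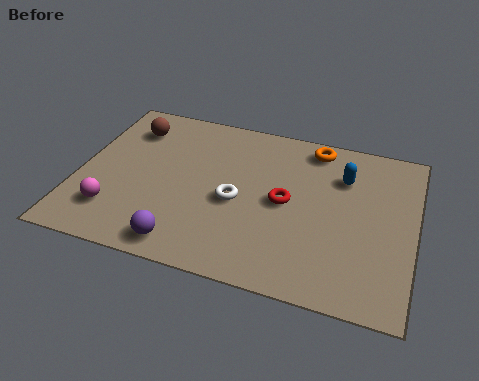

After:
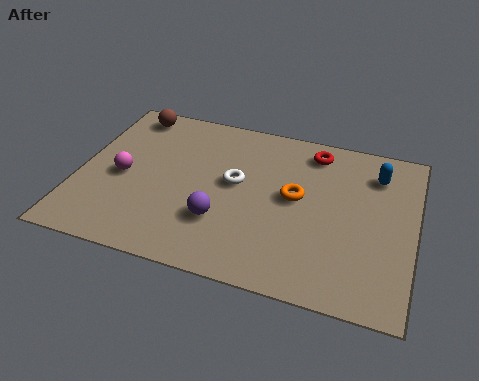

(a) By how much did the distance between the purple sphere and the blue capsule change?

-0.6

Before: roughly 6.3 units apart; after: 5.7. That's 0.6 units closer together.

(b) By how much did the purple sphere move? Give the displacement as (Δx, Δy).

(1.0, 1.3)

The purple sphere started near (3.6, 0.9) and ended near (4.6, 2.2).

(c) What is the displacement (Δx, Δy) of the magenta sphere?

(0.1, 1.6)

From the two frames, the magenta sphere sits at roughly (1.3, 1.7) before and (1.4, 3.3) after.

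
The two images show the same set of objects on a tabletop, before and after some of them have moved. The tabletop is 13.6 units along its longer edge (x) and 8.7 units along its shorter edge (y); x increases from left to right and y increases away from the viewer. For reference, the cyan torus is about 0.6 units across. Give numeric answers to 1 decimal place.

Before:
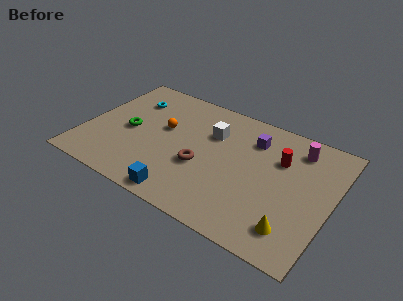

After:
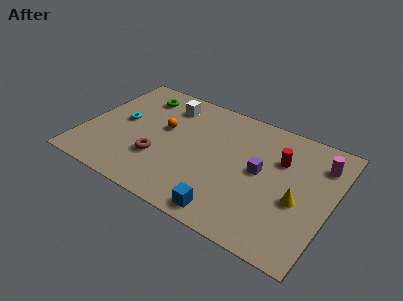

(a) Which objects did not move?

the red cylinder and the orange sphere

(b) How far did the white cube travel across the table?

2.9

The white cube was near (6.8, 6.0) before and (4.1, 7.0) after, so it travelled √(2.7² + 1.0²) ≈ 2.9 units.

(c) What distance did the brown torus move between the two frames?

2.4

The brown torus moved from about (6.6, 3.4) to (4.3, 2.8), a distance of √(2.3² + 0.6²) ≈ 2.4.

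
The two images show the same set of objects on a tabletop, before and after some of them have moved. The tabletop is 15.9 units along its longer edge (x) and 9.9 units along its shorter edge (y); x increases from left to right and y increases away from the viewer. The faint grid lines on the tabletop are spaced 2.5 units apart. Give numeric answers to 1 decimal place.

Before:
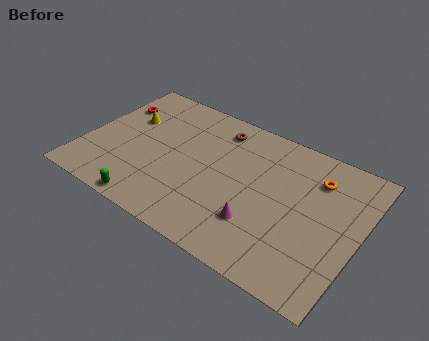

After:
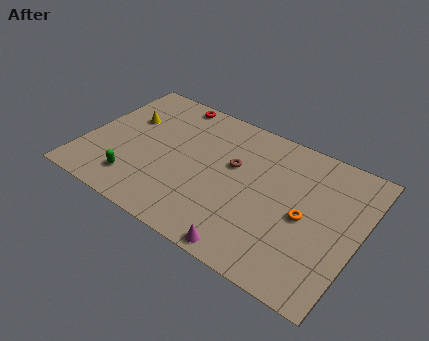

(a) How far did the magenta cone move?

2.0

From (10.5, 2.8) to (10.3, 0.8), the magenta cone covered √(0.2² + 2.0²) ≈ 2.0 units.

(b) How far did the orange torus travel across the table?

2.9

From (13.1, 7.5) to (12.9, 4.6), the orange torus covered √(0.2² + 2.9²) ≈ 2.9 units.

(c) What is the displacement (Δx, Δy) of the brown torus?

(1.3, -2.2)

The brown torus started near (7.2, 8.2) and ended near (8.5, 6.0).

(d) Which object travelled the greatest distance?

the red torus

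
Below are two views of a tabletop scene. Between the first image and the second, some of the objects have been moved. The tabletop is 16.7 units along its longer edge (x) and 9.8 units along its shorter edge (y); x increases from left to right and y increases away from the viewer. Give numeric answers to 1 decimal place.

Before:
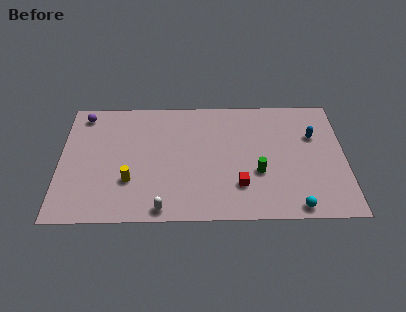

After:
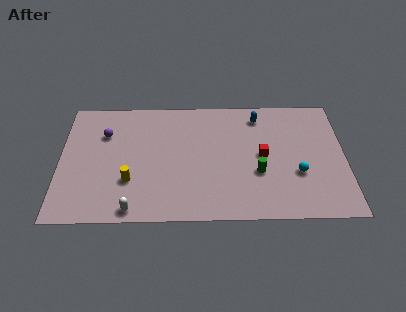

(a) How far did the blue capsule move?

3.6

The blue capsule moved from about (14.9, 6.5) to (11.7, 8.2), a distance of √(3.2² + 1.7²) ≈ 3.6.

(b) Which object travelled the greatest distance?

the blue capsule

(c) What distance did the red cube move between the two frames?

2.8

The red cube moved from about (10.5, 2.6) to (11.9, 5.0), a distance of √(1.4² + 2.4²) ≈ 2.8.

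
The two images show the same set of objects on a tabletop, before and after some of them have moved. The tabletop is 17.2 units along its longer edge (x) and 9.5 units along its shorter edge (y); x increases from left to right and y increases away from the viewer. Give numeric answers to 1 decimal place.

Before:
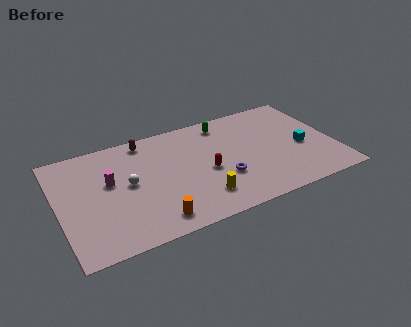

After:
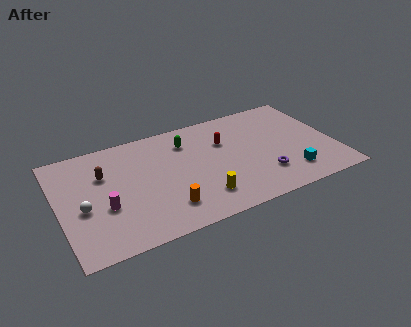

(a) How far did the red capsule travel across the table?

2.6

From (9.1, 4.2) to (10.5, 6.4), the red capsule covered √(1.4² + 2.2²) ≈ 2.6 units.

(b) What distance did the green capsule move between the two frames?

2.6

From (10.7, 8.1) to (8.2, 7.3), the green capsule covered √(2.5² + 0.8²) ≈ 2.6 units.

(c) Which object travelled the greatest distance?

the brown capsule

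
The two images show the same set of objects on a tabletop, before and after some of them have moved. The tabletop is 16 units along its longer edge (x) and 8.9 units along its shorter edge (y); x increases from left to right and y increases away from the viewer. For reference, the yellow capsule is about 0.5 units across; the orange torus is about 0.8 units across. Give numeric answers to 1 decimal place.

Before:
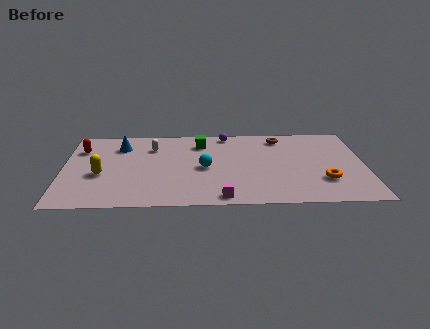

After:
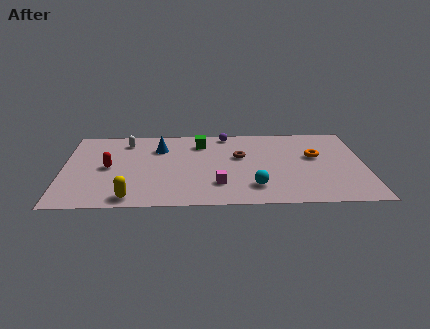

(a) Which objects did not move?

the green cube and the purple sphere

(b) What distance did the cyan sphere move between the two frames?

3.4

The cyan sphere was near (7.5, 4.2) before and (10.1, 2.0) after, so it travelled √(2.6² + 2.2²) ≈ 3.4 units.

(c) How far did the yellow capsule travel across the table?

3.1

The yellow capsule moved from about (2.0, 3.6) to (3.6, 1.0), a distance of √(1.6² + 2.6²) ≈ 3.1.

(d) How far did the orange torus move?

2.7

The orange torus moved from about (13.8, 2.6) to (13.4, 5.3), a distance of √(0.4² + 2.7²) ≈ 2.7.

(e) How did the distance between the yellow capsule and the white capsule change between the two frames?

+2.3

The distance was about 4.0 in the first image and 6.3 in the second, so they moved 2.3 units further apart.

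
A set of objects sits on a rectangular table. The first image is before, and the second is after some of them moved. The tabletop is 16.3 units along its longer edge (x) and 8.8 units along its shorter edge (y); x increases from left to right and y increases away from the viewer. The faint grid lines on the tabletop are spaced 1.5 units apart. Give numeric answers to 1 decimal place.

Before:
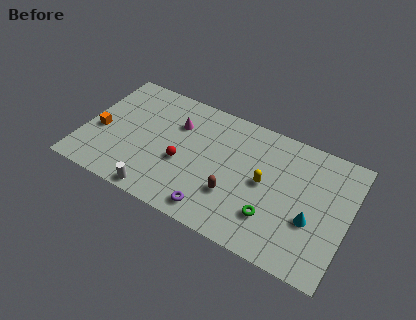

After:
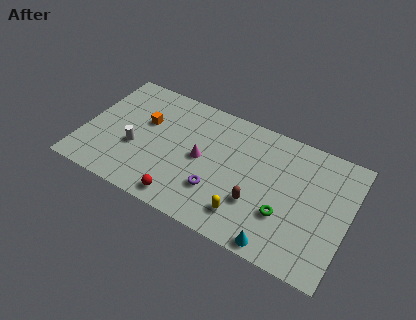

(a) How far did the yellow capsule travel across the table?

2.8

The yellow capsule was near (11.2, 4.5) before and (10.4, 1.8) after, so it travelled √(0.8² + 2.7²) ≈ 2.8 units.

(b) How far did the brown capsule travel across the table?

1.4

The brown capsule moved from about (9.5, 2.8) to (10.9, 2.9), a distance of √(1.4² + 0.1²) ≈ 1.4.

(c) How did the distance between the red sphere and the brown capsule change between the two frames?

+1.3

The distance was about 3.4 in the first image and 4.7 in the second, so they moved 1.3 units further apart.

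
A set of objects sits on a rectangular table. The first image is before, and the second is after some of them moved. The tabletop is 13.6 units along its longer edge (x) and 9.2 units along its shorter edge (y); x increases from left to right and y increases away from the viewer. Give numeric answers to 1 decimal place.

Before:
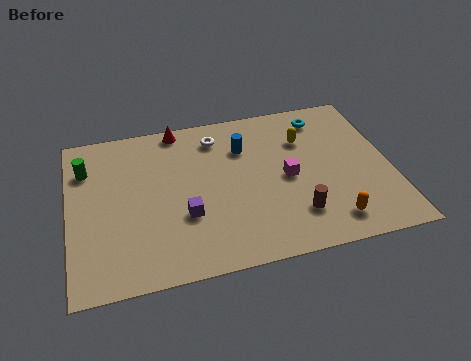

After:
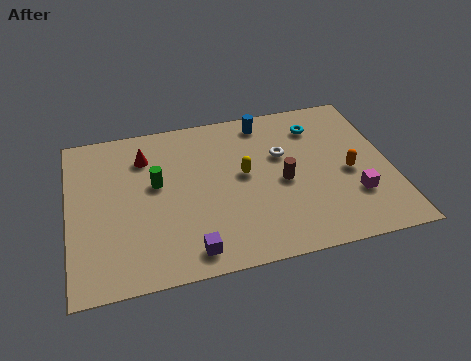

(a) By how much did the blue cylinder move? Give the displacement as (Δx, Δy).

(1.0, 1.4)

From the two frames, the blue cylinder sits at roughly (7.5, 6.6) before and (8.5, 8.0) after.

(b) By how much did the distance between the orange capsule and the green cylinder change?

-3.1

They were about 11.3 units apart before and 8.2 after — 3.1 units closer together.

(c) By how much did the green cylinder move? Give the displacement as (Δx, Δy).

(2.9, -1.5)

From the two frames, the green cylinder sits at roughly (0.8, 6.8) before and (3.7, 5.3) after.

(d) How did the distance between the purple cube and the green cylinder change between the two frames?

-1.1

They were about 5.4 units apart before and 4.3 after — 1.1 units closer together.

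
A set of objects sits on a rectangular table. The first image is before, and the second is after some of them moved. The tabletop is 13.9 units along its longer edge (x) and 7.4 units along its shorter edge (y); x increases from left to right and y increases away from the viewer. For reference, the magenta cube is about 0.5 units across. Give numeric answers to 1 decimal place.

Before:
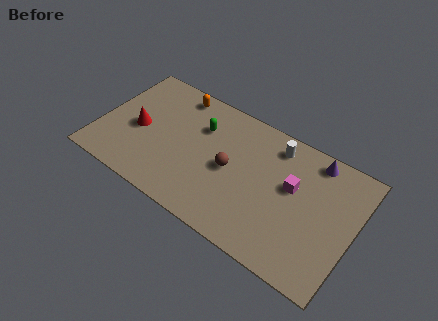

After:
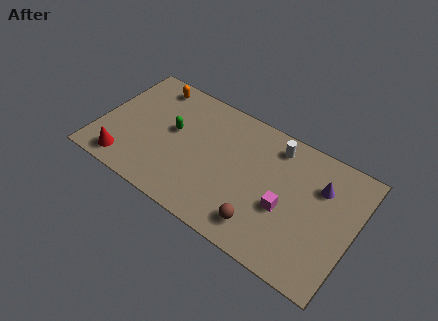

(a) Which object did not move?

the white cylinder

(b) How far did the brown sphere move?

3.0

The brown sphere moved from about (7.2, 3.6) to (9.3, 1.4), a distance of √(2.1² + 2.2²) ≈ 3.0.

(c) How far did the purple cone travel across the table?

1.4

The purple cone moved from about (11.4, 6.5) to (11.9, 5.2), a distance of √(0.5² + 1.3²) ≈ 1.4.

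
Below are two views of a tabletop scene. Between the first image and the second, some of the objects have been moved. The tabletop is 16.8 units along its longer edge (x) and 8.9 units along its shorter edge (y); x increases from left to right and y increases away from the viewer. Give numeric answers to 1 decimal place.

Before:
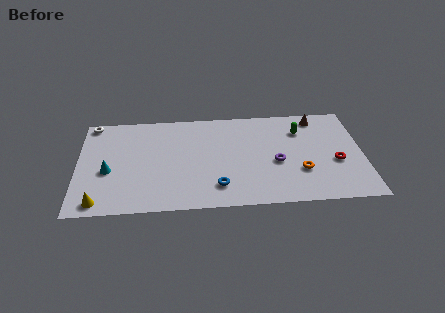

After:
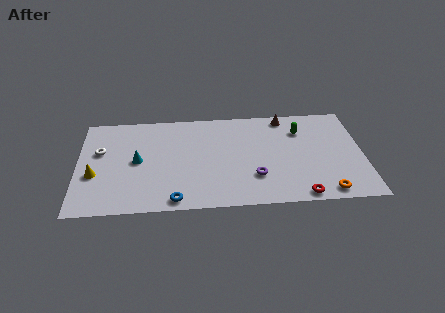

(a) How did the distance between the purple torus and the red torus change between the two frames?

-0.3

Before: roughly 3.5 units apart; after: 3.2. That's 0.3 units closer together.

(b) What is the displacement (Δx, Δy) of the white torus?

(0.5, -2.6)

The white torus was at about (0.8, 8.1) and moved to about (1.3, 5.5).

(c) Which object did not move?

the green capsule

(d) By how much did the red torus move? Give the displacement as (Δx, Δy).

(-2.2, -2.8)

The red torus started near (15.2, 3.6) and ended near (13.0, 0.8).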